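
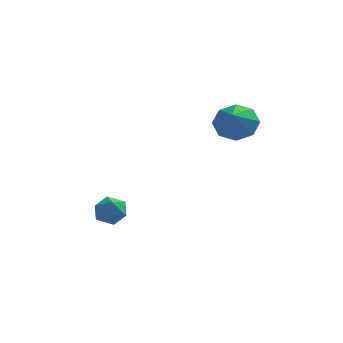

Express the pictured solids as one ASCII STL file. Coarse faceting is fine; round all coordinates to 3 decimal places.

solid 
facet normal -0.376 0.845 -0.380
outer loop
vertex -3.14 4.086 -2.329
vertex -3.579 4.138 -1.78
vertex -2.941 4.435 -1.75
endloop
endfacet
facet normal 0.309 0.764 -0.567
outer loop
vertex -3.14 4.086 -2.329
vertex -2.941 4.435 -1.75
vertex -2.486 4.008 -2.078
endloop
endfacet
facet normal 0.369 0.144 -0.918
outer loop
vertex -3.14 4.086 -2.329
vertex -2.486 4.008 -2.078
vertex -2.844 3.447 -2.31
endloop
endfacet
facet normal -0.277 -0.156 -0.948
outer loop
vertex -3.14 4.086 -2.329
vertex -2.844 3.447 -2.31
vertex -3.519 3.527 -2.126
endloop
endfacet
facet normal -0.738 0.276 -0.616
outer loop
vertex -3.14 4.086 -2.329
vertex -3.519 3.527 -2.126
vertex -3.579 4.138 -1.78
endloop
endfacet
facet normal 0.695 0.718 0.029
outer loop
vertex -2.486 4.008 -2.078
vertex -2.941 4.435 -1.75
vertex -2.521 4.013 -1.374
endloop
endfacet
facet normal -0.411 0.849 0.332
outer loop
vertex -2.941 4.435 -1.75
vertex -3.579 4.138 -1.78
vertex -3.196 4.093 -1.19
endloop
endfacet
facet normal -0.996 -0.070 -0.049
outer loop
vertex -3.579 4.138 -1.78
vertex -3.519 3.527 -2.126
vertex -3.554 3.532 -1.422
endloop
endfacet
facet normal -0.251 -0.771 -0.585
outer loop
vertex -3.519 3.527 -2.126
vertex -2.844 3.447 -2.31
vertex -3.099 3.105 -1.75
endloop
endfacet
facet normal 0.794 -0.285 -0.537
outer loop
vertex -2.844 3.447 -2.31
vertex -2.486 4.008 -2.078
vertex -2.461 3.402 -1.72
endloop
endfacet
facet normal 0.277 0.156 0.948
outer loop
vertex -2.9 3.454 -1.171
vertex -2.521 4.013 -1.374
vertex -3.196 4.093 -1.19
endloop
endfacet
facet normal -0.369 -0.144 0.918
outer loop
vertex -2.9 3.454 -1.171
vertex -3.196 4.093 -1.19
vertex -3.554 3.532 -1.422
endloop
endfacet
facet normal -0.309 -0.764 0.567
outer loop
vertex -2.9 3.454 -1.171
vertex -3.554 3.532 -1.422
vertex -3.099 3.105 -1.75
endloop
endfacet
facet normal 0.376 -0.845 0.380
outer loop
vertex -2.9 3.454 -1.171
vertex -3.099 3.105 -1.75
vertex -2.461 3.402 -1.72
endloop
endfacet
facet normal 0.738 -0.276 0.616
outer loop
vertex -2.9 3.454 -1.171
vertex -2.461 3.402 -1.72
vertex -2.521 4.013 -1.374
endloop
endfacet
facet normal 0.251 0.771 0.585
outer loop
vertex -3.196 4.093 -1.19
vertex -2.521 4.013 -1.374
vertex -2.941 4.435 -1.75
endloop
endfacet
facet normal -0.794 0.285 0.537
outer loop
vertex -3.554 3.532 -1.422
vertex -3.196 4.093 -1.19
vertex -3.579 4.138 -1.78
endloop
endfacet
facet normal -0.695 -0.718 -0.029
outer loop
vertex -3.099 3.105 -1.75
vertex -3.554 3.532 -1.422
vertex -3.519 3.527 -2.126
endloop
endfacet
facet normal 0.411 -0.849 -0.332
outer loop
vertex -2.461 3.402 -1.72
vertex -3.099 3.105 -1.75
vertex -2.844 3.447 -2.31
endloop
endfacet
facet normal 0.996 0.070 0.049
outer loop
vertex -2.521 4.013 -1.374
vertex -2.461 3.402 -1.72
vertex -2.486 4.008 -2.078
endloop
endfacet
facet normal 0.038 0.789 -0.613
outer loop
vertex 2.38 3.816 3.012
vertex 1.523 3.803 2.942
vertex 2.084 4.186 3.47
endloop
endfacet
facet normal 0.723 -0.228 0.652
outer loop
vertex 2.38 3.816 3.012
vertex 2.084 4.186 3.47
vertex 1.477 2.857 3.678
endloop
endfacet
facet normal 0.039 0.789 -0.614
outer loop
vertex 2.084 4.186 3.47
vertex 1.523 3.803 2.942
vertex 1.46 4.332 3.618
endloop
endfacet
facet normal 0.240 0.042 0.970
outer loop
vertex 2.084 4.186 3.47
vertex 1.46 4.332 3.618
vertex 1.477 2.857 3.678
endloop
endfacet
facet normal 0.039 0.789 -0.614
outer loop
vertex 1.46 4.332 3.618
vertex 1.523 3.803 2.942
vertex 0.872 4.168 3.37
endloop
endfacet
facet normal -0.396 0.033 0.918
outer loop
vertex 1.46 4.332 3.618
vertex 0.872 4.168 3.37
vertex 1.477 2.857 3.678
endloop
endfacet
facet normal 0.039 0.789 -0.613
outer loop
vertex 0.872 4.168 3.37
vertex 1.523 3.803 2.942
vertex 0.666 3.791 2.872
endloop
endfacet
facet normal -0.812 -0.251 0.526
outer loop
vertex 0.872 4.168 3.37
vertex 0.666 3.791 2.872
vertex 1.477 2.857 3.678
endloop
endfacet
facet normal 0.039 0.789 -0.613
outer loop
vertex 0.666 3.791 2.872
vertex 1.523 3.803 2.942
vertex 0.962 3.421 2.414
endloop
endfacet
facet normal -0.765 -0.643 0.025
outer loop
vertex 0.666 3.791 2.872
vertex 0.962 3.421 2.414
vertex 1.477 2.857 3.678
endloop
endfacet
facet normal 0.039 0.789 -0.613
outer loop
vertex 0.962 3.421 2.414
vertex 1.523 3.803 2.942
vertex 1.587 3.275 2.266
endloop
endfacet
facet normal -0.283 -0.914 -0.292
outer loop
vertex 0.962 3.421 2.414
vertex 1.587 3.275 2.266
vertex 1.477 2.857 3.678
endloop
endfacet
facet normal 0.038 0.789 -0.613
outer loop
vertex 1.587 3.275 2.266
vertex 1.523 3.803 2.942
vertex 2.174 3.439 2.514
endloop
endfacet
facet normal 0.354 -0.904 -0.240
outer loop
vertex 1.587 3.275 2.266
vertex 2.174 3.439 2.514
vertex 1.477 2.857 3.678
endloop
endfacet
facet normal 0.038 0.789 -0.613
outer loop
vertex 2.174 3.439 2.514
vertex 1.523 3.803 2.942
vertex 2.38 3.816 3.012
endloop
endfacet
facet normal 0.770 -0.620 0.151
outer loop
vertex 2.174 3.439 2.514
vertex 2.38 3.816 3.012
vertex 1.477 2.857 3.678
endloop
endfacet

endsolid


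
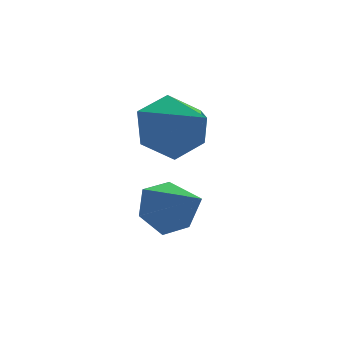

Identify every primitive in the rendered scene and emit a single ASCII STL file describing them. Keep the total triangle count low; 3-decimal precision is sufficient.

solid 
facet normal -0.272 0.781 -0.562
outer loop
vertex -1.004 -1.955 -3.337
vertex -1.796 -2.2 -3.294
vertex -1.491 -1.682 -2.722
endloop
endfacet
facet normal 0.806 0.144 0.574
outer loop
vertex -1.004 -1.955 -3.337
vertex -1.491 -1.682 -2.722
vertex -1.384 -3.38 -2.446
endloop
endfacet
facet normal -0.272 0.781 -0.562
outer loop
vertex -1.491 -1.682 -2.722
vertex -1.796 -2.2 -3.294
vertex -2.283 -1.928 -2.68
endloop
endfacet
facet normal 0.002 0.161 0.987
outer loop
vertex -1.491 -1.682 -2.722
vertex -2.283 -1.928 -2.68
vertex -1.384 -3.38 -2.446
endloop
endfacet
facet normal -0.273 0.781 -0.562
outer loop
vertex -2.283 -1.928 -2.68
vertex -1.796 -2.2 -3.294
vertex -2.587 -2.446 -3.252
endloop
endfacet
facet normal -0.686 -0.319 0.654
outer loop
vertex -2.283 -1.928 -2.68
vertex -2.587 -2.446 -3.252
vertex -1.384 -3.38 -2.446
endloop
endfacet
facet normal -0.273 0.781 -0.562
outer loop
vertex -2.587 -2.446 -3.252
vertex -1.796 -2.2 -3.294
vertex -2.101 -2.719 -3.867
endloop
endfacet
facet normal -0.572 -0.815 -0.090
outer loop
vertex -2.587 -2.446 -3.252
vertex -2.101 -2.719 -3.867
vertex -1.384 -3.38 -2.446
endloop
endfacet
facet normal -0.272 0.781 -0.562
outer loop
vertex -2.101 -2.719 -3.867
vertex -1.796 -2.2 -3.294
vertex -1.309 -2.473 -3.909
endloop
endfacet
facet normal 0.232 -0.832 -0.504
outer loop
vertex -2.101 -2.719 -3.867
vertex -1.309 -2.473 -3.909
vertex -1.384 -3.38 -2.446
endloop
endfacet
facet normal -0.272 0.781 -0.562
outer loop
vertex -1.309 -2.473 -3.909
vertex -1.796 -2.2 -3.294
vertex -1.004 -1.955 -3.337
endloop
endfacet
facet normal 0.920 -0.352 -0.171
outer loop
vertex -1.309 -2.473 -3.909
vertex -1.004 -1.955 -3.337
vertex -1.384 -3.38 -2.446
endloop
endfacet
facet normal -0.139 0.838 -0.528
outer loop
vertex -0.634 -1.83 -1.474
vertex -1.407 -1.597 -0.9
vertex -0.498 -1.291 -0.654
endloop
endfacet
facet normal 0.947 -0.318 0.052
outer loop
vertex -0.634 -1.83 -1.474
vertex -0.498 -1.291 -0.654
vertex -1.153 -3.123 0.06
endloop
endfacet
facet normal -0.140 0.838 -0.527
outer loop
vertex -0.498 -1.291 -0.654
vertex -1.407 -1.597 -0.9
vertex -1.271 -1.059 -0.08
endloop
endfacet
facet normal 0.611 0.088 0.787
outer loop
vertex -0.498 -1.291 -0.654
vertex -1.271 -1.059 -0.08
vertex -1.153 -3.123 0.06
endloop
endfacet
facet normal -0.140 0.838 -0.527
outer loop
vertex -1.271 -1.059 -0.08
vertex -1.407 -1.597 -0.9
vertex -2.18 -1.365 -0.326
endloop
endfacet
facet normal -0.276 0.049 0.960
outer loop
vertex -1.271 -1.059 -0.08
vertex -2.18 -1.365 -0.326
vertex -1.153 -3.123 0.06
endloop
endfacet
facet normal -0.140 0.838 -0.528
outer loop
vertex -2.18 -1.365 -0.326
vertex -1.407 -1.597 -0.9
vertex -2.316 -1.904 -1.146
endloop
endfacet
facet normal -0.828 -0.396 0.398
outer loop
vertex -2.18 -1.365 -0.326
vertex -2.316 -1.904 -1.146
vertex -1.153 -3.123 0.06
endloop
endfacet
facet normal -0.140 0.838 -0.528
outer loop
vertex -2.316 -1.904 -1.146
vertex -1.407 -1.597 -0.9
vertex -1.543 -2.136 -1.72
endloop
endfacet
facet normal -0.492 -0.803 -0.337
outer loop
vertex -2.316 -1.904 -1.146
vertex -1.543 -2.136 -1.72
vertex -1.153 -3.123 0.06
endloop
endfacet
facet normal -0.139 0.838 -0.528
outer loop
vertex -1.543 -2.136 -1.72
vertex -1.407 -1.597 -0.9
vertex -0.634 -1.83 -1.474
endloop
endfacet
facet normal 0.395 -0.764 -0.510
outer loop
vertex -1.543 -2.136 -1.72
vertex -0.634 -1.83 -1.474
vertex -1.153 -3.123 0.06
endloop
endfacet

endsolid


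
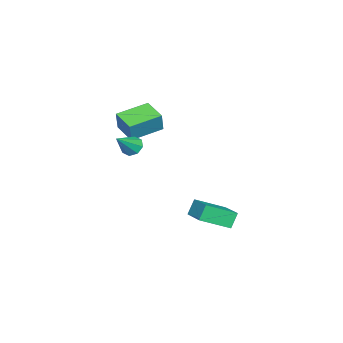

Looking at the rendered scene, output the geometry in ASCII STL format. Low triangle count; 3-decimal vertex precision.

solid 
facet normal -0.538 -0.804 0.255
outer loop
vertex -3.128 -4.244 2.06
vertex -4.79 -2.989 2.509
vertex -3.567 -4.361 0.767
endloop
endfacet
facet normal 0.780 -0.589 -0.211
outer loop
vertex -2.69 -3.051 0.351
vertex -3.128 -4.244 2.06
vertex -3.567 -4.361 0.767
endloop
endfacet
facet normal -0.538 -0.803 0.255
outer loop
vertex -3.567 -4.361 0.767
vertex -4.79 -2.989 2.509
vertex -5.228 -3.106 1.216
endloop
endfacet
facet normal -0.320 -0.086 -0.944
outer loop
vertex -5.228 -3.106 1.216
vertex -2.69 -3.051 0.351
vertex -3.567 -4.361 0.767
endloop
endfacet
facet normal 0.320 0.086 0.944
outer loop
vertex -3.128 -4.244 2.06
vertex -3.913 -1.679 2.093
vertex -4.79 -2.989 2.509
endloop
endfacet
facet normal 0.780 -0.589 -0.211
outer loop
vertex -2.252 -2.934 1.644
vertex -3.128 -4.244 2.06
vertex -2.69 -3.051 0.351
endloop
endfacet
facet normal 0.320 0.086 0.944
outer loop
vertex -2.252 -2.934 1.644
vertex -3.913 -1.679 2.093
vertex -3.128 -4.244 2.06
endloop
endfacet
facet normal -0.780 0.589 0.211
outer loop
vertex -4.79 -2.989 2.509
vertex -3.913 -1.679 2.093
vertex -5.228 -3.106 1.216
endloop
endfacet
facet normal -0.320 -0.086 -0.944
outer loop
vertex -4.352 -1.796 0.8
vertex -2.69 -3.051 0.351
vertex -5.228 -3.106 1.216
endloop
endfacet
facet normal -0.780 0.589 0.212
outer loop
vertex -5.228 -3.106 1.216
vertex -3.913 -1.679 2.093
vertex -4.352 -1.796 0.8
endloop
endfacet
facet normal 0.538 0.804 -0.255
outer loop
vertex -4.352 -1.796 0.8
vertex -2.252 -2.934 1.644
vertex -2.69 -3.051 0.351
endloop
endfacet
facet normal 0.538 0.803 -0.255
outer loop
vertex -3.913 -1.679 2.093
vertex -2.252 -2.934 1.644
vertex -4.352 -1.796 0.8
endloop
endfacet
facet normal -0.478 0.150 0.866
outer loop
vertex 0.391 2.347 -1.818
vertex 1.771 3.662 -1.283
vertex -0.657 3.783 -2.645
endloop
endfacet
facet normal -0.697 -0.664 -0.270
outer loop
vertex -0.131 3.618 -3.597
vertex 0.391 2.347 -1.818
vertex -0.657 3.783 -2.645
endloop
endfacet
facet normal -0.478 0.150 0.865
outer loop
vertex -0.657 3.783 -2.645
vertex 1.771 3.662 -1.283
vertex 0.724 5.098 -2.11
endloop
endfacet
facet normal -0.534 0.733 -0.422
outer loop
vertex 0.724 5.098 -2.11
vertex -0.131 3.618 -3.597
vertex -0.657 3.783 -2.645
endloop
endfacet
facet normal 0.534 -0.732 0.422
outer loop
vertex 0.391 2.347 -1.818
vertex 2.297 3.497 -2.235
vertex 1.771 3.662 -1.283
endloop
endfacet
facet normal -0.698 -0.664 -0.270
outer loop
vertex 0.916 2.182 -2.77
vertex 0.391 2.347 -1.818
vertex -0.131 3.618 -3.597
endloop
endfacet
facet normal 0.534 -0.733 0.422
outer loop
vertex 0.916 2.182 -2.77
vertex 2.297 3.497 -2.235
vertex 0.391 2.347 -1.818
endloop
endfacet
facet normal 0.697 0.664 0.270
outer loop
vertex 1.771 3.662 -1.283
vertex 2.297 3.497 -2.235
vertex 0.724 5.098 -2.11
endloop
endfacet
facet normal -0.534 0.732 -0.422
outer loop
vertex 1.249 4.933 -3.062
vertex -0.131 3.618 -3.597
vertex 0.724 5.098 -2.11
endloop
endfacet
facet normal 0.697 0.664 0.269
outer loop
vertex 0.724 5.098 -2.11
vertex 2.297 3.497 -2.235
vertex 1.249 4.933 -3.062
endloop
endfacet
facet normal 0.478 -0.150 -0.865
outer loop
vertex 1.249 4.933 -3.062
vertex 0.916 2.182 -2.77
vertex -0.131 3.618 -3.597
endloop
endfacet
facet normal 0.478 -0.150 -0.866
outer loop
vertex 2.297 3.497 -2.235
vertex 0.916 2.182 -2.77
vertex 1.249 4.933 -3.062
endloop
endfacet
facet normal -0.745 0.201 -0.636
outer loop
vertex -0.308 -1.463 0.675
vertex -0.701 -2.007 0.963
vertex -0.627 -1.294 1.102
endloop
endfacet
facet normal 0.594 0.794 0.129
outer loop
vertex -0.308 -1.463 0.675
vertex -0.627 -1.294 1.102
vertex 0.581 -2.353 2.057
endloop
endfacet
facet normal -0.745 0.201 -0.636
outer loop
vertex -0.627 -1.294 1.102
vertex -0.701 -2.007 0.963
vertex -0.989 -1.543 1.447
endloop
endfacet
facet normal 0.124 0.739 0.663
outer loop
vertex -0.627 -1.294 1.102
vertex -0.989 -1.543 1.447
vertex 0.581 -2.353 2.057
endloop
endfacet
facet normal -0.745 0.201 -0.636
outer loop
vertex -0.989 -1.543 1.447
vertex -0.701 -2.007 0.963
vertex -1.182 -2.064 1.508
endloop
endfacet
facet normal -0.260 0.207 0.943
outer loop
vertex -0.989 -1.543 1.447
vertex -1.182 -2.064 1.508
vertex 0.581 -2.353 2.057
endloop
endfacet
facet normal -0.745 0.201 -0.636
outer loop
vertex -1.182 -2.064 1.508
vertex -0.701 -2.007 0.963
vertex -1.093 -2.552 1.25
endloop
endfacet
facet normal -0.331 -0.488 0.808
outer loop
vertex -1.182 -2.064 1.508
vertex -1.093 -2.552 1.25
vertex 0.581 -2.353 2.057
endloop
endfacet
facet normal -0.745 0.200 -0.637
outer loop
vertex -1.093 -2.552 1.25
vertex -0.701 -2.007 0.963
vertex -0.774 -2.72 0.824
endloop
endfacet
facet normal -0.049 -0.941 0.334
outer loop
vertex -1.093 -2.552 1.25
vertex -0.774 -2.72 0.824
vertex 0.581 -2.353 2.057
endloop
endfacet
facet normal -0.745 0.200 -0.637
outer loop
vertex -0.774 -2.72 0.824
vertex -0.701 -2.007 0.963
vertex -0.412 -2.471 0.479
endloop
endfacet
facet normal 0.420 -0.886 -0.198
outer loop
vertex -0.774 -2.72 0.824
vertex -0.412 -2.471 0.479
vertex 0.581 -2.353 2.057
endloop
endfacet
facet normal -0.745 0.200 -0.637
outer loop
vertex -0.412 -2.471 0.479
vertex -0.701 -2.007 0.963
vertex -0.219 -1.951 0.417
endloop
endfacet
facet normal 0.803 -0.355 -0.479
outer loop
vertex -0.412 -2.471 0.479
vertex -0.219 -1.951 0.417
vertex 0.581 -2.353 2.057
endloop
endfacet
facet normal -0.745 0.201 -0.637
outer loop
vertex -0.219 -1.951 0.417
vertex -0.701 -2.007 0.963
vertex -0.308 -1.463 0.675
endloop
endfacet
facet normal 0.875 0.341 -0.343
outer loop
vertex -0.219 -1.951 0.417
vertex -0.308 -1.463 0.675
vertex 0.581 -2.353 2.057
endloop
endfacet

endsolid


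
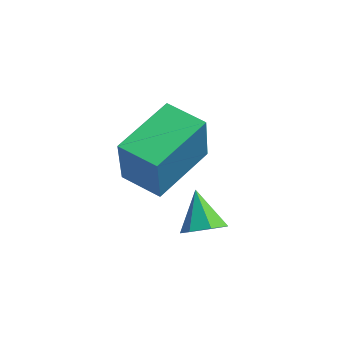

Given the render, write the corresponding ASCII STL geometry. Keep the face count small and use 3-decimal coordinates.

solid 
facet normal -0.785 -0.511 0.350
outer loop
vertex 0.531 -1.357 1.774
vertex -0.07 0.234 2.749
vertex -0.54 -0.792 0.194
endloop
endfacet
facet normal 0.306 -0.811 -0.498
outer loop
vertex 0.41 -0.174 -0.229
vertex 0.531 -1.357 1.774
vertex -0.54 -0.792 0.194
endloop
endfacet
facet normal -0.785 -0.511 0.350
outer loop
vertex -0.54 -0.792 0.194
vertex -0.07 0.234 2.749
vertex -1.141 0.798 1.169
endloop
endfacet
facet normal -0.538 0.283 -0.794
outer loop
vertex -1.141 0.798 1.169
vertex 0.41 -0.174 -0.229
vertex -0.54 -0.792 0.194
endloop
endfacet
facet normal 0.538 -0.283 0.794
outer loop
vertex 0.531 -1.357 1.774
vertex 0.88 0.852 2.326
vertex -0.07 0.234 2.749
endloop
endfacet
facet normal 0.307 -0.811 -0.498
outer loop
vertex 1.481 -0.738 1.351
vertex 0.531 -1.357 1.774
vertex 0.41 -0.174 -0.229
endloop
endfacet
facet normal 0.538 -0.283 0.794
outer loop
vertex 1.481 -0.738 1.351
vertex 0.88 0.852 2.326
vertex 0.531 -1.357 1.774
endloop
endfacet
facet normal -0.306 0.812 0.497
outer loop
vertex -0.07 0.234 2.749
vertex 0.88 0.852 2.326
vertex -1.141 0.798 1.169
endloop
endfacet
facet normal -0.538 0.283 -0.794
outer loop
vertex -0.191 1.417 0.746
vertex 0.41 -0.174 -0.229
vertex -1.141 0.798 1.169
endloop
endfacet
facet normal -0.307 0.811 0.498
outer loop
vertex -1.141 0.798 1.169
vertex 0.88 0.852 2.326
vertex -0.191 1.417 0.746
endloop
endfacet
facet normal 0.785 0.511 -0.350
outer loop
vertex -0.191 1.417 0.746
vertex 1.481 -0.738 1.351
vertex 0.41 -0.174 -0.229
endloop
endfacet
facet normal 0.785 0.511 -0.349
outer loop
vertex 0.88 0.852 2.326
vertex 1.481 -0.738 1.351
vertex -0.191 1.417 0.746
endloop
endfacet
facet normal 0.478 -0.021 -0.878
outer loop
vertex 2.83 0.494 -0.334
vertex 2.426 0.088 -0.544
vertex 2.403 0.697 -0.571
endloop
endfacet
facet normal 0.122 0.852 0.509
outer loop
vertex 2.83 0.494 -0.334
vertex 2.403 0.697 -0.571
vertex 1.834 0.112 0.544
endloop
endfacet
facet normal 0.478 -0.021 -0.878
outer loop
vertex 2.403 0.697 -0.571
vertex 2.426 0.088 -0.544
vertex 1.993 0.442 -0.788
endloop
endfacet
facet normal -0.573 0.809 0.132
outer loop
vertex 2.403 0.697 -0.571
vertex 1.993 0.442 -0.788
vertex 1.834 0.112 0.544
endloop
endfacet
facet normal 0.479 -0.019 -0.878
outer loop
vertex 1.993 0.442 -0.788
vertex 2.426 0.088 -0.544
vertex 1.91 -0.08 -0.822
endloop
endfacet
facet normal -0.984 0.161 -0.077
outer loop
vertex 1.993 0.442 -0.788
vertex 1.91 -0.08 -0.822
vertex 1.834 0.112 0.544
endloop
endfacet
facet normal 0.479 -0.019 -0.878
outer loop
vertex 1.91 -0.08 -0.822
vertex 2.426 0.088 -0.544
vertex 2.215 -0.475 -0.647
endloop
endfacet
facet normal -0.799 -0.600 0.040
outer loop
vertex 1.91 -0.08 -0.822
vertex 2.215 -0.475 -0.647
vertex 1.834 0.112 0.544
endloop
endfacet
facet normal 0.477 -0.018 -0.879
outer loop
vertex 2.215 -0.475 -0.647
vertex 2.426 0.088 -0.544
vertex 2.68 -0.446 -0.395
endloop
endfacet
facet normal -0.158 -0.905 0.395
outer loop
vertex 2.215 -0.475 -0.647
vertex 2.68 -0.446 -0.395
vertex 1.834 0.112 0.544
endloop
endfacet
facet normal 0.478 -0.018 -0.878
outer loop
vertex 2.68 -0.446 -0.395
vertex 2.426 0.088 -0.544
vertex 2.953 -0.015 -0.255
endloop
endfacet
facet normal 0.455 -0.523 0.721
outer loop
vertex 2.68 -0.446 -0.395
vertex 2.953 -0.015 -0.255
vertex 1.834 0.112 0.544
endloop
endfacet
facet normal 0.478 -0.021 -0.878
outer loop
vertex 2.953 -0.015 -0.255
vertex 2.426 0.088 -0.544
vertex 2.83 0.494 -0.334
endloop
endfacet
facet normal 0.580 0.260 0.772
outer loop
vertex 2.953 -0.015 -0.255
vertex 2.83 0.494 -0.334
vertex 1.834 0.112 0.544
endloop
endfacet

endsolid


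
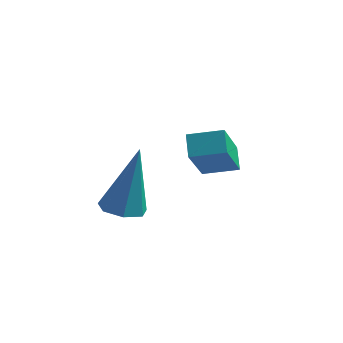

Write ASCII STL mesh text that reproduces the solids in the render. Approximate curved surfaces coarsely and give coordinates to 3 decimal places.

solid 
facet normal -0.882 -0.423 -0.206
outer loop
vertex -1.315 0.69 -1.996
vertex -1.664 1.136 -1.417
vertex -1.636 1.913 -3.132
endloop
endfacet
facet normal 0.430 -0.551 -0.715
outer loop
vertex -0.736 2.344 -2.923
vertex -1.315 0.69 -1.996
vertex -1.636 1.913 -3.132
endloop
endfacet
facet normal -0.882 -0.423 -0.206
outer loop
vertex -1.636 1.913 -3.132
vertex -1.664 1.136 -1.417
vertex -1.985 2.359 -2.553
endloop
endfacet
facet normal -0.189 0.719 -0.668
outer loop
vertex -1.985 2.359 -2.553
vertex -0.736 2.344 -2.923
vertex -1.636 1.913 -3.132
endloop
endfacet
facet normal 0.189 -0.719 0.668
outer loop
vertex -1.315 0.69 -1.996
vertex -0.764 1.567 -1.208
vertex -1.664 1.136 -1.417
endloop
endfacet
facet normal 0.430 -0.551 -0.715
outer loop
vertex -0.415 1.121 -1.787
vertex -1.315 0.69 -1.996
vertex -0.736 2.344 -2.923
endloop
endfacet
facet normal 0.189 -0.719 0.668
outer loop
vertex -0.415 1.121 -1.787
vertex -0.764 1.567 -1.208
vertex -1.315 0.69 -1.996
endloop
endfacet
facet normal -0.430 0.551 0.715
outer loop
vertex -1.664 1.136 -1.417
vertex -0.764 1.567 -1.208
vertex -1.985 2.359 -2.553
endloop
endfacet
facet normal -0.189 0.719 -0.668
outer loop
vertex -1.085 2.79 -2.344
vertex -0.736 2.344 -2.923
vertex -1.985 2.359 -2.553
endloop
endfacet
facet normal -0.430 0.551 0.715
outer loop
vertex -1.985 2.359 -2.553
vertex -0.764 1.567 -1.208
vertex -1.085 2.79 -2.344
endloop
endfacet
facet normal 0.882 0.423 0.206
outer loop
vertex -1.085 2.79 -2.344
vertex -0.415 1.121 -1.787
vertex -0.736 2.344 -2.923
endloop
endfacet
facet normal 0.882 0.423 0.206
outer loop
vertex -0.764 1.567 -1.208
vertex -0.415 1.121 -1.787
vertex -1.085 2.79 -2.344
endloop
endfacet
facet normal -0.175 -0.116 -0.978
outer loop
vertex -1.649 -0.969 -3.57
vertex -2.288 -0.926 -3.461
vertex -1.867 -0.449 -3.593
endloop
endfacet
facet normal 0.920 0.388 0.058
outer loop
vertex -1.649 -0.969 -3.57
vertex -1.867 -0.449 -3.593
vertex -1.912 -0.674 -1.359
endloop
endfacet
facet normal -0.174 -0.117 -0.978
outer loop
vertex -1.867 -0.449 -3.593
vertex -2.288 -0.926 -3.461
vertex -2.402 -0.288 -3.517
endloop
endfacet
facet normal 0.300 0.949 0.102
outer loop
vertex -1.867 -0.449 -3.593
vertex -2.402 -0.288 -3.517
vertex -1.912 -0.674 -1.359
endloop
endfacet
facet normal -0.175 -0.117 -0.978
outer loop
vertex -2.402 -0.288 -3.517
vertex -2.288 -0.926 -3.461
vertex -2.852 -0.608 -3.398
endloop
endfacet
facet normal -0.512 0.818 0.263
outer loop
vertex -2.402 -0.288 -3.517
vertex -2.852 -0.608 -3.398
vertex -1.912 -0.674 -1.359
endloop
endfacet
facet normal -0.175 -0.116 -0.978
outer loop
vertex -2.852 -0.608 -3.398
vertex -2.288 -0.926 -3.461
vertex -2.877 -1.167 -3.327
endloop
endfacet
facet normal -0.903 0.094 0.419
outer loop
vertex -2.852 -0.608 -3.398
vertex -2.877 -1.167 -3.327
vertex -1.912 -0.674 -1.359
endloop
endfacet
facet normal -0.174 -0.118 -0.978
outer loop
vertex -2.877 -1.167 -3.327
vertex -2.288 -0.926 -3.461
vertex -2.459 -1.544 -3.356
endloop
endfacet
facet normal -0.579 -0.677 0.454
outer loop
vertex -2.877 -1.167 -3.327
vertex -2.459 -1.544 -3.356
vertex -1.912 -0.674 -1.359
endloop
endfacet
facet normal -0.176 -0.117 -0.977
outer loop
vertex -2.459 -1.544 -3.356
vertex -2.288 -0.926 -3.461
vertex -1.912 -1.456 -3.465
endloop
endfacet
facet normal 0.215 -0.916 0.340
outer loop
vertex -2.459 -1.544 -3.356
vertex -1.912 -1.456 -3.465
vertex -1.912 -0.674 -1.359
endloop
endfacet
facet normal -0.175 -0.117 -0.978
outer loop
vertex -1.912 -1.456 -3.465
vertex -2.288 -0.926 -3.461
vertex -1.649 -0.969 -3.57
endloop
endfacet
facet normal 0.882 -0.441 0.164
outer loop
vertex -1.912 -1.456 -3.465
vertex -1.649 -0.969 -3.57
vertex -1.912 -0.674 -1.359
endloop
endfacet

endsolid


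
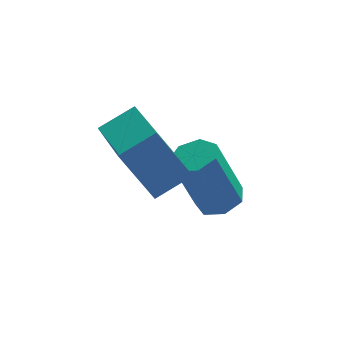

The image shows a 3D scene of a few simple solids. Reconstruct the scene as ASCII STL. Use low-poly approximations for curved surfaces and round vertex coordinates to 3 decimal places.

solid 
facet normal 0.347 -0.049 -0.937
outer loop
vertex 0.304 3.568 -3.927
vertex -0.139 3.929 -4.11
vertex 0.408 4.079 -3.915
endloop
endfacet
facet normal 0.916 -0.195 0.350
outer loop
vertex 0.304 3.568 -3.927
vertex 0.408 4.079 -3.915
vertex -0.297 3.651 -2.307
endloop
endfacet
facet normal 0.916 -0.193 0.350
outer loop
vertex -0.297 3.651 -2.307
vertex 0.408 4.079 -3.915
vertex -0.194 4.161 -2.295
endloop
endfacet
facet normal -0.347 0.048 0.937
outer loop
vertex -0.297 3.651 -2.307
vertex -0.194 4.161 -2.295
vertex -0.741 4.011 -2.49
endloop
endfacet
facet normal 0.347 -0.046 -0.937
outer loop
vertex 0.408 4.079 -3.915
vertex -0.139 3.929 -4.11
vertex 0.099 4.476 -4.049
endloop
endfacet
facet normal 0.726 0.645 0.237
outer loop
vertex 0.408 4.079 -3.915
vertex 0.099 4.476 -4.049
vertex -0.194 4.161 -2.295
endloop
endfacet
facet normal 0.727 0.644 0.237
outer loop
vertex -0.194 4.161 -2.295
vertex 0.099 4.476 -4.049
vertex -0.502 4.558 -2.429
endloop
endfacet
facet normal -0.347 0.047 0.937
outer loop
vertex -0.194 4.161 -2.295
vertex -0.502 4.558 -2.429
vertex -0.741 4.011 -2.49
endloop
endfacet
facet normal 0.349 -0.047 -0.936
outer loop
vertex 0.099 4.476 -4.049
vertex -0.139 3.929 -4.11
vertex -0.389 4.461 -4.23
endloop
endfacet
facet normal -0.011 0.998 -0.054
outer loop
vertex 0.099 4.476 -4.049
vertex -0.389 4.461 -4.23
vertex -0.502 4.558 -2.429
endloop
endfacet
facet normal -0.009 0.998 -0.054
outer loop
vertex -0.502 4.558 -2.429
vertex -0.389 4.461 -4.23
vertex -0.99 4.544 -2.61
endloop
endfacet
facet normal -0.349 0.048 0.936
outer loop
vertex -0.502 4.558 -2.429
vertex -0.99 4.544 -2.61
vertex -0.741 4.011 -2.49
endloop
endfacet
facet normal 0.347 -0.048 -0.936
outer loop
vertex -0.389 4.461 -4.23
vertex -0.139 3.929 -4.11
vertex -0.689 4.045 -4.32
endloop
endfacet
facet normal -0.740 0.600 -0.305
outer loop
vertex -0.389 4.461 -4.23
vertex -0.689 4.045 -4.32
vertex -0.99 4.544 -2.61
endloop
endfacet
facet normal -0.740 0.600 -0.305
outer loop
vertex -0.99 4.544 -2.61
vertex -0.689 4.045 -4.32
vertex -1.29 4.128 -2.7
endloop
endfacet
facet normal -0.348 0.048 0.936
outer loop
vertex -0.99 4.544 -2.61
vertex -1.29 4.128 -2.7
vertex -0.741 4.011 -2.49
endloop
endfacet
facet normal 0.347 -0.048 -0.936
outer loop
vertex -0.689 4.045 -4.32
vertex -0.139 3.929 -4.11
vertex -0.575 3.542 -4.252
endloop
endfacet
facet normal -0.912 -0.251 -0.325
outer loop
vertex -0.689 4.045 -4.32
vertex -0.575 3.542 -4.252
vertex -1.29 4.128 -2.7
endloop
endfacet
facet normal -0.912 -0.249 -0.326
outer loop
vertex -1.29 4.128 -2.7
vertex -0.575 3.542 -4.252
vertex -1.177 3.625 -2.632
endloop
endfacet
facet normal -0.348 0.048 0.936
outer loop
vertex -1.29 4.128 -2.7
vertex -1.177 3.625 -2.632
vertex -0.741 4.011 -2.49
endloop
endfacet
facet normal 0.348 -0.048 -0.936
outer loop
vertex -0.575 3.542 -4.252
vertex -0.139 3.929 -4.11
vertex -0.133 3.33 -4.077
endloop
endfacet
facet normal -0.397 -0.912 -0.101
outer loop
vertex -0.575 3.542 -4.252
vertex -0.133 3.33 -4.077
vertex -1.177 3.625 -2.632
endloop
endfacet
facet normal -0.399 -0.911 -0.102
outer loop
vertex -1.177 3.625 -2.632
vertex -0.133 3.33 -4.077
vertex -0.735 3.412 -2.457
endloop
endfacet
facet normal -0.348 0.048 0.936
outer loop
vertex -1.177 3.625 -2.632
vertex -0.735 3.412 -2.457
vertex -0.741 4.011 -2.49
endloop
endfacet
facet normal 0.348 -0.048 -0.936
outer loop
vertex -0.133 3.33 -4.077
vertex -0.139 3.929 -4.11
vertex 0.304 3.568 -3.927
endloop
endfacet
facet normal 0.415 -0.888 0.199
outer loop
vertex -0.133 3.33 -4.077
vertex 0.304 3.568 -3.927
vertex -0.735 3.412 -2.457
endloop
endfacet
facet normal 0.416 -0.887 0.200
outer loop
vertex -0.735 3.412 -2.457
vertex 0.304 3.568 -3.927
vertex -0.297 3.651 -2.307
endloop
endfacet
facet normal -0.347 0.048 0.937
outer loop
vertex -0.735 3.412 -2.457
vertex -0.297 3.651 -2.307
vertex -0.741 4.011 -2.49
endloop
endfacet
facet normal -0.488 0.266 0.831
outer loop
vertex -1.713 3.023 -0.616
vertex -1.927 4.896 -1.341
vertex -2.579 2.76 -1.04
endloop
endfacet
facet normal 0.106 -0.927 0.359
outer loop
vertex -1.853 2.364 -2.279
vertex -1.713 3.023 -0.616
vertex -2.579 2.76 -1.04
endloop
endfacet
facet normal -0.487 0.266 0.832
outer loop
vertex -2.579 2.76 -1.04
vertex -1.927 4.896 -1.341
vertex -2.794 4.633 -1.765
endloop
endfacet
facet normal -0.867 -0.263 -0.424
outer loop
vertex -2.794 4.633 -1.765
vertex -1.853 2.364 -2.279
vertex -2.579 2.76 -1.04
endloop
endfacet
facet normal 0.867 0.263 0.424
outer loop
vertex -1.713 3.023 -0.616
vertex -1.201 4.5 -2.58
vertex -1.927 4.896 -1.341
endloop
endfacet
facet normal 0.106 -0.927 0.359
outer loop
vertex -0.986 2.627 -1.855
vertex -1.713 3.023 -0.616
vertex -1.853 2.364 -2.279
endloop
endfacet
facet normal 0.866 0.264 0.424
outer loop
vertex -0.986 2.627 -1.855
vertex -1.201 4.5 -2.58
vertex -1.713 3.023 -0.616
endloop
endfacet
facet normal -0.106 0.927 -0.359
outer loop
vertex -1.927 4.896 -1.341
vertex -1.201 4.5 -2.58
vertex -2.794 4.633 -1.765
endloop
endfacet
facet normal -0.866 -0.263 -0.424
outer loop
vertex -2.067 4.237 -3.004
vertex -1.853 2.364 -2.279
vertex -2.794 4.633 -1.765
endloop
endfacet
facet normal -0.106 0.927 -0.359
outer loop
vertex -2.794 4.633 -1.765
vertex -1.201 4.5 -2.58
vertex -2.067 4.237 -3.004
endloop
endfacet
facet normal 0.487 -0.266 -0.832
outer loop
vertex -2.067 4.237 -3.004
vertex -0.986 2.627 -1.855
vertex -1.853 2.364 -2.279
endloop
endfacet
facet normal 0.488 -0.266 -0.831
outer loop
vertex -1.201 4.5 -2.58
vertex -0.986 2.627 -1.855
vertex -2.067 4.237 -3.004
endloop
endfacet

endsolid


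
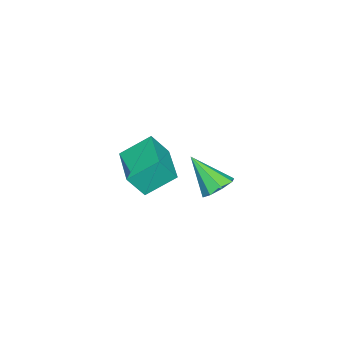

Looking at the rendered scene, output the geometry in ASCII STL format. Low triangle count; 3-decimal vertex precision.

solid 
facet normal 0.023 0.664 -0.747
outer loop
vertex 0.877 2.658 1.59
vertex 0.369 2.992 1.871
vertex 1.037 3.019 1.916
endloop
endfacet
facet normal 0.880 -0.468 0.086
outer loop
vertex 0.877 2.658 1.59
vertex 1.037 3.019 1.916
vertex 0.331 1.908 3.089
endloop
endfacet
facet normal 0.023 0.666 -0.746
outer loop
vertex 1.037 3.019 1.916
vertex 0.369 2.992 1.871
vertex 0.806 3.364 2.217
endloop
endfacet
facet normal 0.826 0.065 0.559
outer loop
vertex 1.037 3.019 1.916
vertex 0.806 3.364 2.217
vertex 0.331 1.908 3.089
endloop
endfacet
facet normal 0.025 0.665 -0.746
outer loop
vertex 0.806 3.364 2.217
vertex 0.369 2.992 1.871
vertex 0.319 3.492 2.315
endloop
endfacet
facet normal 0.284 0.423 0.861
outer loop
vertex 0.806 3.364 2.217
vertex 0.319 3.492 2.315
vertex 0.331 1.908 3.089
endloop
endfacet
facet normal 0.023 0.665 -0.746
outer loop
vertex 0.319 3.492 2.315
vertex 0.369 2.992 1.871
vertex -0.139 3.326 2.153
endloop
endfacet
facet normal -0.430 0.394 0.812
outer loop
vertex 0.319 3.492 2.315
vertex -0.139 3.326 2.153
vertex 0.331 1.908 3.089
endloop
endfacet
facet normal 0.022 0.665 -0.747
outer loop
vertex -0.139 3.326 2.153
vertex 0.369 2.992 1.871
vertex -0.299 2.964 1.826
endloop
endfacet
facet normal -0.896 -0.004 0.443
outer loop
vertex -0.139 3.326 2.153
vertex -0.299 2.964 1.826
vertex 0.331 1.908 3.089
endloop
endfacet
facet normal 0.022 0.665 -0.747
outer loop
vertex -0.299 2.964 1.826
vertex 0.369 2.992 1.871
vertex -0.068 2.619 1.526
endloop
endfacet
facet normal -0.842 -0.538 -0.030
outer loop
vertex -0.299 2.964 1.826
vertex -0.068 2.619 1.526
vertex 0.331 1.908 3.089
endloop
endfacet
facet normal 0.023 0.664 -0.747
outer loop
vertex -0.068 2.619 1.526
vertex 0.369 2.992 1.871
vertex 0.419 2.492 1.428
endloop
endfacet
facet normal -0.300 -0.895 -0.331
outer loop
vertex -0.068 2.619 1.526
vertex 0.419 2.492 1.428
vertex 0.331 1.908 3.089
endloop
endfacet
facet normal 0.023 0.664 -0.747
outer loop
vertex 0.419 2.492 1.428
vertex 0.369 2.992 1.871
vertex 0.877 2.658 1.59
endloop
endfacet
facet normal 0.414 -0.866 -0.282
outer loop
vertex 0.419 2.492 1.428
vertex 0.877 2.658 1.59
vertex 0.331 1.908 3.089
endloop
endfacet
facet normal -0.373 0.452 -0.810
outer loop
vertex -3.448 -0.961 0.374
vertex -1.801 0.275 0.304
vertex -2.76 -1.925 -0.48
endloop
endfacet
facet normal -0.799 -0.600 0.033
outer loop
vertex -2.339 -2.435 0.436
vertex -3.448 -0.961 0.374
vertex -2.76 -1.925 -0.48
endloop
endfacet
facet normal -0.374 0.452 -0.810
outer loop
vertex -2.76 -1.925 -0.48
vertex -1.801 0.275 0.304
vertex -1.114 -0.689 -0.55
endloop
endfacet
facet normal 0.471 -0.661 -0.584
outer loop
vertex -1.114 -0.689 -0.55
vertex -2.339 -2.435 0.436
vertex -2.76 -1.925 -0.48
endloop
endfacet
facet normal -0.471 0.661 0.584
outer loop
vertex -3.448 -0.961 0.374
vertex -1.38 -0.235 1.22
vertex -1.801 0.275 0.304
endloop
endfacet
facet normal -0.799 -0.600 0.034
outer loop
vertex -3.026 -1.471 1.29
vertex -3.448 -0.961 0.374
vertex -2.339 -2.435 0.436
endloop
endfacet
facet normal -0.471 0.660 0.585
outer loop
vertex -3.026 -1.471 1.29
vertex -1.38 -0.235 1.22
vertex -3.448 -0.961 0.374
endloop
endfacet
facet normal 0.800 0.600 -0.034
outer loop
vertex -1.801 0.275 0.304
vertex -1.38 -0.235 1.22
vertex -1.114 -0.689 -0.55
endloop
endfacet
facet normal 0.471 -0.661 -0.585
outer loop
vertex -0.692 -1.199 0.366
vertex -2.339 -2.435 0.436
vertex -1.114 -0.689 -0.55
endloop
endfacet
facet normal 0.799 0.600 -0.034
outer loop
vertex -1.114 -0.689 -0.55
vertex -1.38 -0.235 1.22
vertex -0.692 -1.199 0.366
endloop
endfacet
facet normal 0.373 -0.452 0.810
outer loop
vertex -0.692 -1.199 0.366
vertex -3.026 -1.471 1.29
vertex -2.339 -2.435 0.436
endloop
endfacet
facet normal 0.373 -0.451 0.810
outer loop
vertex -1.38 -0.235 1.22
vertex -3.026 -1.471 1.29
vertex -0.692 -1.199 0.366
endloop
endfacet

endsolid


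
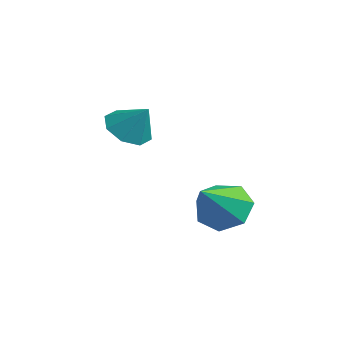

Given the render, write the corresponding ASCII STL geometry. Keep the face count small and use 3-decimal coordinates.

solid 
facet normal -0.379 0.673 -0.635
outer loop
vertex 0.235 1.474 -1.619
vertex -0.25 1.977 -0.796
vertex 0.736 2.148 -1.203
endloop
endfacet
facet normal 0.844 -0.432 -0.316
outer loop
vertex 0.235 1.474 -1.619
vertex 0.736 2.148 -1.203
vertex 0.57 0.523 0.576
endloop
endfacet
facet normal -0.379 0.673 -0.635
outer loop
vertex 0.736 2.148 -1.203
vertex -0.25 1.977 -0.796
vertex 0.494 2.694 -0.48
endloop
endfacet
facet normal 0.966 0.140 0.218
outer loop
vertex 0.736 2.148 -1.203
vertex 0.494 2.694 -0.48
vertex 0.57 0.523 0.576
endloop
endfacet
facet normal -0.379 0.673 -0.634
outer loop
vertex 0.494 2.694 -0.48
vertex -0.25 1.977 -0.796
vertex -0.308 2.699 0.005
endloop
endfacet
facet normal 0.477 0.398 0.784
outer loop
vertex 0.494 2.694 -0.48
vertex -0.308 2.699 0.005
vertex 0.57 0.523 0.576
endloop
endfacet
facet normal -0.379 0.673 -0.635
outer loop
vertex -0.308 2.699 0.005
vertex -0.25 1.977 -0.796
vertex -1.066 2.161 -0.113
endloop
endfacet
facet normal -0.254 0.148 0.956
outer loop
vertex -0.308 2.699 0.005
vertex -1.066 2.161 -0.113
vertex 0.57 0.523 0.576
endloop
endfacet
facet normal -0.380 0.672 -0.635
outer loop
vertex -1.066 2.161 -0.113
vertex -0.25 1.977 -0.796
vertex -1.209 1.484 -0.744
endloop
endfacet
facet normal -0.676 -0.421 0.605
outer loop
vertex -1.066 2.161 -0.113
vertex -1.209 1.484 -0.744
vertex 0.57 0.523 0.576
endloop
endfacet
facet normal -0.380 0.673 -0.634
outer loop
vertex -1.209 1.484 -0.744
vertex -0.25 1.977 -0.796
vertex -0.631 1.178 -1.415
endloop
endfacet
facet normal -0.472 -0.881 -0.005
outer loop
vertex -1.209 1.484 -0.744
vertex -0.631 1.178 -1.415
vertex 0.57 0.523 0.576
endloop
endfacet
facet normal -0.380 0.673 -0.635
outer loop
vertex -0.631 1.178 -1.415
vertex -0.25 1.977 -0.796
vertex 0.235 1.474 -1.619
endloop
endfacet
facet normal 0.205 -0.886 -0.415
outer loop
vertex -0.631 1.178 -1.415
vertex 0.235 1.474 -1.619
vertex 0.57 0.523 0.576
endloop
endfacet
facet normal -0.579 -0.254 -0.774
outer loop
vertex -1.435 -0.126 2.384
vertex -1.845 -0.779 2.905
vertex -2.006 0.121 2.73
endloop
endfacet
facet normal 0.437 0.896 0.081
outer loop
vertex -1.435 -0.126 2.384
vertex -2.006 0.121 2.73
vertex -1.075 -0.441 3.935
endloop
endfacet
facet normal -0.579 -0.254 -0.774
outer loop
vertex -2.006 0.121 2.73
vertex -1.845 -0.779 2.905
vertex -2.482 -0.159 3.178
endloop
endfacet
facet normal -0.076 0.880 0.469
outer loop
vertex -2.006 0.121 2.73
vertex -2.482 -0.159 3.178
vertex -1.075 -0.441 3.935
endloop
endfacet
facet normal -0.579 -0.253 -0.775
outer loop
vertex -2.482 -0.159 3.178
vertex -1.845 -0.779 2.905
vertex -2.586 -0.802 3.466
endloop
endfacet
facet normal -0.360 0.429 0.828
outer loop
vertex -2.482 -0.159 3.178
vertex -2.586 -0.802 3.466
vertex -1.075 -0.441 3.935
endloop
endfacet
facet normal -0.579 -0.253 -0.775
outer loop
vertex -2.586 -0.802 3.466
vertex -1.845 -0.779 2.905
vertex -2.256 -1.431 3.425
endloop
endfacet
facet normal -0.249 -0.192 0.949
outer loop
vertex -2.586 -0.802 3.466
vertex -2.256 -1.431 3.425
vertex -1.075 -0.441 3.935
endloop
endfacet
facet normal -0.579 -0.253 -0.775
outer loop
vertex -2.256 -1.431 3.425
vertex -1.845 -0.779 2.905
vertex -1.685 -1.678 3.079
endloop
endfacet
facet normal 0.192 -0.621 0.760
outer loop
vertex -2.256 -1.431 3.425
vertex -1.685 -1.678 3.079
vertex -1.075 -0.441 3.935
endloop
endfacet
facet normal -0.579 -0.253 -0.775
outer loop
vertex -1.685 -1.678 3.079
vertex -1.845 -0.779 2.905
vertex -1.208 -1.398 2.631
endloop
endfacet
facet normal 0.704 -0.605 0.372
outer loop
vertex -1.685 -1.678 3.079
vertex -1.208 -1.398 2.631
vertex -1.075 -0.441 3.935
endloop
endfacet
facet normal -0.580 -0.254 -0.774
outer loop
vertex -1.208 -1.398 2.631
vertex -1.845 -0.779 2.905
vertex -1.104 -0.756 2.343
endloop
endfacet
facet normal 0.988 -0.154 0.013
outer loop
vertex -1.208 -1.398 2.631
vertex -1.104 -0.756 2.343
vertex -1.075 -0.441 3.935
endloop
endfacet
facet normal -0.579 -0.254 -0.774
outer loop
vertex -1.104 -0.756 2.343
vertex -1.845 -0.779 2.905
vertex -1.435 -0.126 2.384
endloop
endfacet
facet normal 0.877 0.468 -0.109
outer loop
vertex -1.104 -0.756 2.343
vertex -1.435 -0.126 2.384
vertex -1.075 -0.441 3.935
endloop
endfacet

endsolid


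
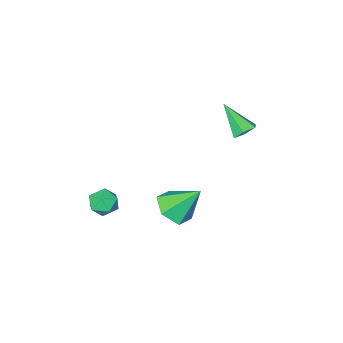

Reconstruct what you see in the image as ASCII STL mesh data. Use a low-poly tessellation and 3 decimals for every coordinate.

solid 
facet normal -0.215 0.638 -0.739
outer loop
vertex -0.778 2.37 0.697
vertex -1.034 2.733 1.085
vertex -0.459 2.787 0.964
endloop
endfacet
facet normal 0.840 -0.481 -0.251
outer loop
vertex -0.778 2.37 0.697
vertex -0.459 2.787 0.964
vertex -0.686 1.707 2.275
endloop
endfacet
facet normal -0.216 0.637 -0.740
outer loop
vertex -0.459 2.787 0.964
vertex -1.034 2.733 1.085
vertex -0.714 3.151 1.352
endloop
endfacet
facet normal 0.900 0.247 0.359
outer loop
vertex -0.459 2.787 0.964
vertex -0.714 3.151 1.352
vertex -0.686 1.707 2.275
endloop
endfacet
facet normal -0.216 0.637 -0.740
outer loop
vertex -0.714 3.151 1.352
vertex -1.034 2.733 1.085
vertex -1.289 3.097 1.473
endloop
endfacet
facet normal 0.125 0.536 0.835
outer loop
vertex -0.714 3.151 1.352
vertex -1.289 3.097 1.473
vertex -0.686 1.707 2.275
endloop
endfacet
facet normal -0.216 0.637 -0.740
outer loop
vertex -1.289 3.097 1.473
vertex -1.034 2.733 1.085
vertex -1.608 2.679 1.206
endloop
endfacet
facet normal -0.709 0.095 0.698
outer loop
vertex -1.289 3.097 1.473
vertex -1.608 2.679 1.206
vertex -0.686 1.707 2.275
endloop
endfacet
facet normal -0.216 0.638 -0.739
outer loop
vertex -1.608 2.679 1.206
vertex -1.034 2.733 1.085
vertex -1.353 2.316 0.818
endloop
endfacet
facet normal -0.769 -0.633 0.087
outer loop
vertex -1.608 2.679 1.206
vertex -1.353 2.316 0.818
vertex -0.686 1.707 2.275
endloop
endfacet
facet normal -0.215 0.638 -0.739
outer loop
vertex -1.353 2.316 0.818
vertex -1.034 2.733 1.085
vertex -0.778 2.37 0.697
endloop
endfacet
facet normal 0.005 -0.922 -0.388
outer loop
vertex -1.353 2.316 0.818
vertex -0.778 2.37 0.697
vertex -0.686 1.707 2.275
endloop
endfacet
facet normal 0.437 -0.463 -0.771
outer loop
vertex 3.259 2.725 -1.016
vertex 2.75 3.219 -1.601
vertex 3.569 3.533 -1.325
endloop
endfacet
facet normal 0.567 0.095 0.818
outer loop
vertex 3.259 2.725 -1.016
vertex 3.569 3.533 -1.325
vertex 2.01 4.001 -0.299
endloop
endfacet
facet normal 0.437 -0.463 -0.771
outer loop
vertex 3.569 3.533 -1.325
vertex 2.75 3.219 -1.601
vertex 3.06 4.028 -1.911
endloop
endfacet
facet normal 0.455 0.835 0.310
outer loop
vertex 3.569 3.533 -1.325
vertex 3.06 4.028 -1.911
vertex 2.01 4.001 -0.299
endloop
endfacet
facet normal 0.438 -0.463 -0.771
outer loop
vertex 3.06 4.028 -1.911
vertex 2.75 3.219 -1.601
vertex 2.241 3.713 -2.187
endloop
endfacet
facet normal -0.300 0.937 -0.180
outer loop
vertex 3.06 4.028 -1.911
vertex 2.241 3.713 -2.187
vertex 2.01 4.001 -0.299
endloop
endfacet
facet normal 0.438 -0.463 -0.771
outer loop
vertex 2.241 3.713 -2.187
vertex 2.75 3.219 -1.601
vertex 1.93 2.904 -1.878
endloop
endfacet
facet normal -0.940 0.300 -0.161
outer loop
vertex 2.241 3.713 -2.187
vertex 1.93 2.904 -1.878
vertex 2.01 4.001 -0.299
endloop
endfacet
facet normal 0.438 -0.463 -0.771
outer loop
vertex 1.93 2.904 -1.878
vertex 2.75 3.219 -1.601
vertex 2.439 2.41 -1.292
endloop
endfacet
facet normal -0.828 -0.440 0.348
outer loop
vertex 1.93 2.904 -1.878
vertex 2.439 2.41 -1.292
vertex 2.01 4.001 -0.299
endloop
endfacet
facet normal 0.437 -0.463 -0.771
outer loop
vertex 2.439 2.41 -1.292
vertex 2.75 3.219 -1.601
vertex 3.259 2.725 -1.016
endloop
endfacet
facet normal -0.073 -0.542 0.837
outer loop
vertex 2.439 2.41 -1.292
vertex 3.259 2.725 -1.016
vertex 2.01 4.001 -0.299
endloop
endfacet
facet normal -0.398 0.917 0.018
outer loop
vertex 3.115 -0.431 -4.34
vertex 3.16 -0.426 -3.595
vertex 3.729 -0.171 -4.005
endloop
endfacet
facet normal -0.027 0.813 -0.582
outer loop
vertex 3.115 -0.431 -4.34
vertex 3.729 -0.171 -4.005
vertex 3.789 -0.603 -4.611
endloop
endfacet
facet normal -0.306 0.248 -0.919
outer loop
vertex 3.115 -0.431 -4.34
vertex 3.789 -0.603 -4.611
vertex 3.258 -1.126 -4.575
endloop
endfacet
facet normal -0.850 0.003 -0.527
outer loop
vertex 3.115 -0.431 -4.34
vertex 3.258 -1.126 -4.575
vertex 2.869 -1.016 -3.947
endloop
endfacet
facet normal -0.908 0.417 0.052
outer loop
vertex 3.115 -0.431 -4.34
vertex 2.869 -1.016 -3.947
vertex 3.16 -0.426 -3.595
endloop
endfacet
facet normal 0.644 0.652 -0.401
outer loop
vertex 3.789 -0.603 -4.611
vertex 3.729 -0.171 -4.005
vertex 4.251 -0.704 -4.033
endloop
endfacet
facet normal 0.042 0.821 0.569
outer loop
vertex 3.729 -0.171 -4.005
vertex 3.16 -0.426 -3.595
vertex 3.862 -0.594 -3.405
endloop
endfacet
facet normal -0.780 0.012 0.626
outer loop
vertex 3.16 -0.426 -3.595
vertex 2.869 -1.016 -3.947
vertex 3.331 -1.117 -3.369
endloop
endfacet
facet normal -0.687 -0.657 -0.311
outer loop
vertex 2.869 -1.016 -3.947
vertex 3.258 -1.126 -4.575
vertex 3.391 -1.549 -3.975
endloop
endfacet
facet normal 0.193 -0.261 -0.946
outer loop
vertex 3.258 -1.126 -4.575
vertex 3.789 -0.603 -4.611
vertex 3.96 -1.294 -4.385
endloop
endfacet
facet normal 0.850 -0.003 0.527
outer loop
vertex 4.005 -1.289 -3.64
vertex 4.251 -0.704 -4.033
vertex 3.862 -0.594 -3.405
endloop
endfacet
facet normal 0.306 -0.248 0.919
outer loop
vertex 4.005 -1.289 -3.64
vertex 3.862 -0.594 -3.405
vertex 3.331 -1.117 -3.369
endloop
endfacet
facet normal 0.027 -0.813 0.582
outer loop
vertex 4.005 -1.289 -3.64
vertex 3.331 -1.117 -3.369
vertex 3.391 -1.549 -3.975
endloop
endfacet
facet normal 0.398 -0.917 -0.018
outer loop
vertex 4.005 -1.289 -3.64
vertex 3.391 -1.549 -3.975
vertex 3.96 -1.294 -4.385
endloop
endfacet
facet normal 0.908 -0.417 -0.052
outer loop
vertex 4.005 -1.289 -3.64
vertex 3.96 -1.294 -4.385
vertex 4.251 -0.704 -4.033
endloop
endfacet
facet normal 0.687 0.657 0.311
outer loop
vertex 3.862 -0.594 -3.405
vertex 4.251 -0.704 -4.033
vertex 3.729 -0.171 -4.005
endloop
endfacet
facet normal -0.193 0.261 0.946
outer loop
vertex 3.331 -1.117 -3.369
vertex 3.862 -0.594 -3.405
vertex 3.16 -0.426 -3.595
endloop
endfacet
facet normal -0.644 -0.652 0.401
outer loop
vertex 3.391 -1.549 -3.975
vertex 3.331 -1.117 -3.369
vertex 2.869 -1.016 -3.947
endloop
endfacet
facet normal -0.042 -0.821 -0.569
outer loop
vertex 3.96 -1.294 -4.385
vertex 3.391 -1.549 -3.975
vertex 3.258 -1.126 -4.575
endloop
endfacet
facet normal 0.780 -0.012 -0.626
outer loop
vertex 4.251 -0.704 -4.033
vertex 3.96 -1.294 -4.385
vertex 3.789 -0.603 -4.611
endloop
endfacet

endsolid


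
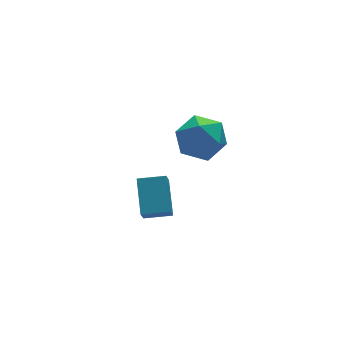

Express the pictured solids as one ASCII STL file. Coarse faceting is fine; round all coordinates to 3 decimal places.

solid 
facet normal -0.334 -0.489 0.805
outer loop
vertex 3.26 0.391 0.599
vertex 2.22 0.86 0.452
vertex 2.818 -0.889 -0.362
endloop
endfacet
facet normal 0.904 -0.408 0.128
outer loop
vertex 3.18 -0.36 -1.232
vertex 3.26 0.391 0.599
vertex 2.818 -0.889 -0.362
endloop
endfacet
facet normal -0.335 -0.489 0.805
outer loop
vertex 2.818 -0.889 -0.362
vertex 2.22 0.86 0.452
vertex 1.779 -0.419 -0.509
endloop
endfacet
facet normal -0.267 -0.770 -0.579
outer loop
vertex 1.779 -0.419 -0.509
vertex 3.18 -0.36 -1.232
vertex 2.818 -0.889 -0.362
endloop
endfacet
facet normal 0.266 0.771 0.579
outer loop
vertex 3.26 0.391 0.599
vertex 2.582 1.389 -0.418
vertex 2.22 0.86 0.452
endloop
endfacet
facet normal 0.904 -0.408 0.128
outer loop
vertex 3.621 0.919 -0.271
vertex 3.26 0.391 0.599
vertex 3.18 -0.36 -1.232
endloop
endfacet
facet normal 0.267 0.771 0.579
outer loop
vertex 3.621 0.919 -0.271
vertex 2.582 1.389 -0.418
vertex 3.26 0.391 0.599
endloop
endfacet
facet normal -0.904 0.408 -0.128
outer loop
vertex 2.22 0.86 0.452
vertex 2.582 1.389 -0.418
vertex 1.779 -0.419 -0.509
endloop
endfacet
facet normal -0.266 -0.771 -0.578
outer loop
vertex 2.14 0.109 -1.379
vertex 3.18 -0.36 -1.232
vertex 1.779 -0.419 -0.509
endloop
endfacet
facet normal -0.904 0.408 -0.128
outer loop
vertex 1.779 -0.419 -0.509
vertex 2.582 1.389 -0.418
vertex 2.14 0.109 -1.379
endloop
endfacet
facet normal 0.335 0.490 -0.805
outer loop
vertex 2.14 0.109 -1.379
vertex 3.621 0.919 -0.271
vertex 3.18 -0.36 -1.232
endloop
endfacet
facet normal 0.335 0.489 -0.805
outer loop
vertex 2.582 1.389 -0.418
vertex 3.621 0.919 -0.271
vertex 2.14 0.109 -1.379
endloop
endfacet
facet normal -0.399 0.359 0.843
outer loop
vertex 4.028 -0.459 4.692
vertex 3.049 -0.84 4.391
vertex 3.723 -1.469 4.978
endloop
endfacet
facet normal 0.284 0.181 0.942
outer loop
vertex 4.028 -0.459 4.692
vertex 3.723 -1.469 4.978
vertex 4.744 -1.284 4.634
endloop
endfacet
facet normal 0.679 0.555 0.480
outer loop
vertex 4.028 -0.459 4.692
vertex 4.744 -1.284 4.634
vertex 4.701 -0.54 3.834
endloop
endfacet
facet normal 0.239 0.966 0.096
outer loop
vertex 4.028 -0.459 4.692
vertex 4.701 -0.54 3.834
vertex 3.653 -0.266 3.683
endloop
endfacet
facet normal -0.428 0.845 0.321
outer loop
vertex 4.028 -0.459 4.692
vertex 3.653 -0.266 3.683
vertex 3.049 -0.84 4.391
endloop
endfacet
facet normal 0.356 -0.511 0.782
outer loop
vertex 4.744 -1.284 4.634
vertex 3.723 -1.469 4.978
vertex 4.207 -2.174 4.297
endloop
endfacet
facet normal -0.750 -0.222 0.623
outer loop
vertex 3.723 -1.469 4.978
vertex 3.049 -0.84 4.391
vertex 3.159 -1.9 4.146
endloop
endfacet
facet normal -0.796 0.564 -0.222
outer loop
vertex 3.049 -0.84 4.391
vertex 3.653 -0.266 3.683
vertex 3.116 -1.156 3.346
endloop
endfacet
facet normal 0.283 0.760 -0.585
outer loop
vertex 3.653 -0.266 3.683
vertex 4.701 -0.54 3.834
vertex 4.137 -0.971 3.002
endloop
endfacet
facet normal 0.995 0.095 0.035
outer loop
vertex 4.701 -0.54 3.834
vertex 4.744 -1.284 4.634
vertex 4.811 -1.6 3.589
endloop
endfacet
facet normal -0.239 -0.966 -0.096
outer loop
vertex 3.832 -1.981 3.288
vertex 4.207 -2.174 4.297
vertex 3.159 -1.9 4.146
endloop
endfacet
facet normal -0.679 -0.555 -0.480
outer loop
vertex 3.832 -1.981 3.288
vertex 3.159 -1.9 4.146
vertex 3.116 -1.156 3.346
endloop
endfacet
facet normal -0.284 -0.181 -0.942
outer loop
vertex 3.832 -1.981 3.288
vertex 3.116 -1.156 3.346
vertex 4.137 -0.971 3.002
endloop
endfacet
facet normal 0.399 -0.359 -0.843
outer loop
vertex 3.832 -1.981 3.288
vertex 4.137 -0.971 3.002
vertex 4.811 -1.6 3.589
endloop
endfacet
facet normal 0.428 -0.845 -0.321
outer loop
vertex 3.832 -1.981 3.288
vertex 4.811 -1.6 3.589
vertex 4.207 -2.174 4.297
endloop
endfacet
facet normal -0.283 -0.760 0.585
outer loop
vertex 3.159 -1.9 4.146
vertex 4.207 -2.174 4.297
vertex 3.723 -1.469 4.978
endloop
endfacet
facet normal -0.995 -0.095 -0.035
outer loop
vertex 3.116 -1.156 3.346
vertex 3.159 -1.9 4.146
vertex 3.049 -0.84 4.391
endloop
endfacet
facet normal -0.356 0.511 -0.782
outer loop
vertex 4.137 -0.971 3.002
vertex 3.116 -1.156 3.346
vertex 3.653 -0.266 3.683
endloop
endfacet
facet normal 0.750 0.222 -0.623
outer loop
vertex 4.811 -1.6 3.589
vertex 4.137 -0.971 3.002
vertex 4.701 -0.54 3.834
endloop
endfacet
facet normal 0.796 -0.564 0.222
outer loop
vertex 4.207 -2.174 4.297
vertex 4.811 -1.6 3.589
vertex 4.744 -1.284 4.634
endloop
endfacet

endsolid


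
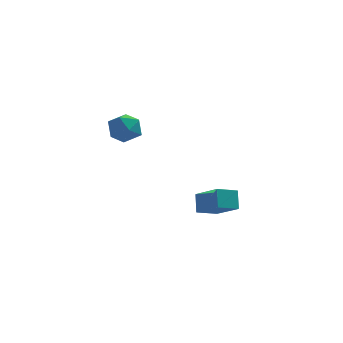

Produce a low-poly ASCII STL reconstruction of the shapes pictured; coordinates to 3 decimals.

solid 
facet normal -0.750 -0.595 0.289
outer loop
vertex 0.583 2.609 -1.536
vertex 0.458 3.188 -0.669
vertex -0.51 3.591 -2.35
endloop
endfacet
facet normal 0.120 -0.551 -0.826
outer loop
vertex 0.322 4.252 -2.671
vertex 0.583 2.609 -1.536
vertex -0.51 3.591 -2.35
endloop
endfacet
facet normal -0.750 -0.596 0.289
outer loop
vertex -0.51 3.591 -2.35
vertex 0.458 3.188 -0.669
vertex -0.636 4.17 -1.483
endloop
endfacet
facet normal -0.651 0.584 -0.485
outer loop
vertex -0.636 4.17 -1.483
vertex 0.322 4.252 -2.671
vertex -0.51 3.591 -2.35
endloop
endfacet
facet normal 0.651 -0.584 0.484
outer loop
vertex 0.583 2.609 -1.536
vertex 1.29 3.849 -0.99
vertex 0.458 3.188 -0.669
endloop
endfacet
facet normal 0.119 -0.551 -0.826
outer loop
vertex 1.416 3.27 -1.857
vertex 0.583 2.609 -1.536
vertex 0.322 4.252 -2.671
endloop
endfacet
facet normal 0.651 -0.584 0.485
outer loop
vertex 1.416 3.27 -1.857
vertex 1.29 3.849 -0.99
vertex 0.583 2.609 -1.536
endloop
endfacet
facet normal -0.119 0.551 0.826
outer loop
vertex 0.458 3.188 -0.669
vertex 1.29 3.849 -0.99
vertex -0.636 4.17 -1.483
endloop
endfacet
facet normal -0.651 0.585 -0.484
outer loop
vertex 0.197 4.831 -1.804
vertex 0.322 4.252 -2.671
vertex -0.636 4.17 -1.483
endloop
endfacet
facet normal -0.119 0.551 0.826
outer loop
vertex -0.636 4.17 -1.483
vertex 1.29 3.849 -0.99
vertex 0.197 4.831 -1.804
endloop
endfacet
facet normal 0.750 0.595 -0.289
outer loop
vertex 0.197 4.831 -1.804
vertex 1.416 3.27 -1.857
vertex 0.322 4.252 -2.671
endloop
endfacet
facet normal 0.750 0.595 -0.289
outer loop
vertex 1.29 3.849 -0.99
vertex 1.416 3.27 -1.857
vertex 0.197 4.831 -1.804
endloop
endfacet
facet normal 0.204 0.103 0.974
outer loop
vertex -3.139 0.893 4.466
vertex -3.256 0.057 4.579
vertex -2.482 0.357 4.385
endloop
endfacet
facet normal 0.554 0.590 0.588
outer loop
vertex -3.139 0.893 4.466
vertex -2.482 0.357 4.385
vertex -2.579 0.998 3.833
endloop
endfacet
facet normal 0.073 0.971 0.226
outer loop
vertex -3.139 0.893 4.466
vertex -2.579 0.998 3.833
vertex -3.412 1.095 3.685
endloop
endfacet
facet normal -0.575 0.720 0.387
outer loop
vertex -3.139 0.893 4.466
vertex -3.412 1.095 3.685
vertex -3.83 0.513 4.146
endloop
endfacet
facet normal -0.495 0.184 0.849
outer loop
vertex -3.139 0.893 4.466
vertex -3.83 0.513 4.146
vertex -3.256 0.057 4.579
endloop
endfacet
facet normal 0.963 0.244 0.115
outer loop
vertex -2.579 0.998 3.833
vertex -2.482 0.357 4.385
vertex -2.35 0.227 3.554
endloop
endfacet
facet normal 0.396 -0.544 0.740
outer loop
vertex -2.482 0.357 4.385
vertex -3.256 0.057 4.579
vertex -2.768 -0.355 4.015
endloop
endfacet
facet normal -0.734 -0.413 0.539
outer loop
vertex -3.256 0.057 4.579
vertex -3.83 0.513 4.146
vertex -3.601 -0.258 3.867
endloop
endfacet
facet normal -0.865 0.456 -0.209
outer loop
vertex -3.83 0.513 4.146
vertex -3.412 1.095 3.685
vertex -3.698 0.383 3.315
endloop
endfacet
facet normal 0.184 0.863 -0.471
outer loop
vertex -3.412 1.095 3.685
vertex -2.579 0.998 3.833
vertex -2.924 0.683 3.121
endloop
endfacet
facet normal 0.575 -0.720 -0.387
outer loop
vertex -3.041 -0.153 3.234
vertex -2.35 0.227 3.554
vertex -2.768 -0.355 4.015
endloop
endfacet
facet normal -0.073 -0.971 -0.226
outer loop
vertex -3.041 -0.153 3.234
vertex -2.768 -0.355 4.015
vertex -3.601 -0.258 3.867
endloop
endfacet
facet normal -0.554 -0.590 -0.588
outer loop
vertex -3.041 -0.153 3.234
vertex -3.601 -0.258 3.867
vertex -3.698 0.383 3.315
endloop
endfacet
facet normal -0.204 -0.103 -0.974
outer loop
vertex -3.041 -0.153 3.234
vertex -3.698 0.383 3.315
vertex -2.924 0.683 3.121
endloop
endfacet
facet normal 0.495 -0.184 -0.849
outer loop
vertex -3.041 -0.153 3.234
vertex -2.924 0.683 3.121
vertex -2.35 0.227 3.554
endloop
endfacet
facet normal 0.865 -0.456 0.209
outer loop
vertex -2.768 -0.355 4.015
vertex -2.35 0.227 3.554
vertex -2.482 0.357 4.385
endloop
endfacet
facet normal -0.184 -0.863 0.471
outer loop
vertex -3.601 -0.258 3.867
vertex -2.768 -0.355 4.015
vertex -3.256 0.057 4.579
endloop
endfacet
facet normal -0.963 -0.244 -0.115
outer loop
vertex -3.698 0.383 3.315
vertex -3.601 -0.258 3.867
vertex -3.83 0.513 4.146
endloop
endfacet
facet normal -0.396 0.544 -0.740
outer loop
vertex -2.924 0.683 3.121
vertex -3.698 0.383 3.315
vertex -3.412 1.095 3.685
endloop
endfacet
facet normal 0.734 0.413 -0.539
outer loop
vertex -2.35 0.227 3.554
vertex -2.924 0.683 3.121
vertex -2.579 0.998 3.833
endloop
endfacet

endsolid


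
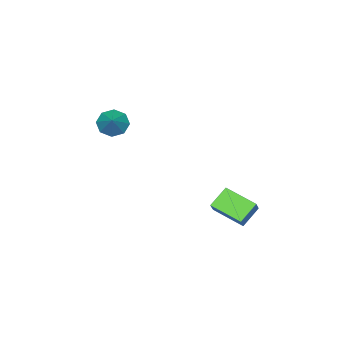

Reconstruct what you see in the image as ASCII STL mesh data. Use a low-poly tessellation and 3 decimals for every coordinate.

solid 
facet normal -0.642 -0.455 -0.618
outer loop
vertex 3.784 -3.434 1.364
vertex 3.178 -3.137 1.775
vertex 3.604 -2.896 1.155
endloop
endfacet
facet normal 0.921 0.172 -0.351
outer loop
vertex 3.784 -3.434 1.364
vertex 3.604 -2.896 1.155
vertex 4.102 -2.483 2.665
endloop
endfacet
facet normal -0.642 -0.454 -0.618
outer loop
vertex 3.604 -2.896 1.155
vertex 3.178 -3.137 1.775
vertex 3.175 -2.499 1.309
endloop
endfacet
facet normal 0.549 0.742 -0.384
outer loop
vertex 3.604 -2.896 1.155
vertex 3.175 -2.499 1.309
vertex 4.102 -2.483 2.665
endloop
endfacet
facet normal -0.641 -0.455 -0.618
outer loop
vertex 3.175 -2.499 1.309
vertex 3.178 -3.137 1.775
vertex 2.747 -2.476 1.736
endloop
endfacet
facet normal 0.025 0.999 -0.029
outer loop
vertex 3.175 -2.499 1.309
vertex 2.747 -2.476 1.736
vertex 4.102 -2.483 2.665
endloop
endfacet
facet normal -0.642 -0.455 -0.617
outer loop
vertex 2.747 -2.476 1.736
vertex 3.178 -3.137 1.775
vertex 2.572 -2.84 2.186
endloop
endfacet
facet normal -0.343 0.791 0.506
outer loop
vertex 2.747 -2.476 1.736
vertex 2.572 -2.84 2.186
vertex 4.102 -2.483 2.665
endloop
endfacet
facet normal -0.642 -0.455 -0.618
outer loop
vertex 2.572 -2.84 2.186
vertex 3.178 -3.137 1.775
vertex 2.752 -3.378 2.395
endloop
endfacet
facet normal -0.341 0.239 0.909
outer loop
vertex 2.572 -2.84 2.186
vertex 2.752 -3.378 2.395
vertex 4.102 -2.483 2.665
endloop
endfacet
facet normal -0.642 -0.454 -0.618
outer loop
vertex 2.752 -3.378 2.395
vertex 3.178 -3.137 1.775
vertex 3.181 -3.775 2.241
endloop
endfacet
facet normal 0.031 -0.332 0.943
outer loop
vertex 2.752 -3.378 2.395
vertex 3.181 -3.775 2.241
vertex 4.102 -2.483 2.665
endloop
endfacet
facet normal -0.642 -0.454 -0.618
outer loop
vertex 3.181 -3.775 2.241
vertex 3.178 -3.137 1.775
vertex 3.608 -3.798 1.814
endloop
endfacet
facet normal 0.556 -0.589 0.587
outer loop
vertex 3.181 -3.775 2.241
vertex 3.608 -3.798 1.814
vertex 4.102 -2.483 2.665
endloop
endfacet
facet normal -0.642 -0.454 -0.618
outer loop
vertex 3.608 -3.798 1.814
vertex 3.178 -3.137 1.775
vertex 3.784 -3.434 1.364
endloop
endfacet
facet normal 0.923 -0.381 0.053
outer loop
vertex 3.608 -3.798 1.814
vertex 3.784 -3.434 1.364
vertex 4.102 -2.483 2.665
endloop
endfacet
facet normal -0.796 0.153 0.586
outer loop
vertex 1.844 2.3 -1.321
vertex 1.795 3.936 -1.814
vertex 1.239 2.053 -2.078
endloop
endfacet
facet normal 0.030 -0.957 0.289
outer loop
vertex 2.225 1.864 -2.806
vertex 1.844 2.3 -1.321
vertex 1.239 2.053 -2.078
endloop
endfacet
facet normal -0.796 0.153 0.586
outer loop
vertex 1.239 2.053 -2.078
vertex 1.795 3.936 -1.814
vertex 1.19 3.69 -2.571
endloop
endfacet
facet normal -0.606 -0.246 -0.757
outer loop
vertex 1.19 3.69 -2.571
vertex 2.225 1.864 -2.806
vertex 1.239 2.053 -2.078
endloop
endfacet
facet normal 0.606 0.246 0.757
outer loop
vertex 1.844 2.3 -1.321
vertex 2.781 3.747 -2.542
vertex 1.795 3.936 -1.814
endloop
endfacet
facet normal 0.028 -0.957 0.288
outer loop
vertex 2.83 2.11 -2.049
vertex 1.844 2.3 -1.321
vertex 2.225 1.864 -2.806
endloop
endfacet
facet normal 0.606 0.246 0.757
outer loop
vertex 2.83 2.11 -2.049
vertex 2.781 3.747 -2.542
vertex 1.844 2.3 -1.321
endloop
endfacet
facet normal -0.029 0.957 -0.288
outer loop
vertex 1.795 3.936 -1.814
vertex 2.781 3.747 -2.542
vertex 1.19 3.69 -2.571
endloop
endfacet
facet normal -0.606 -0.246 -0.756
outer loop
vertex 2.176 3.5 -3.299
vertex 2.225 1.864 -2.806
vertex 1.19 3.69 -2.571
endloop
endfacet
facet normal -0.029 0.957 -0.289
outer loop
vertex 1.19 3.69 -2.571
vertex 2.781 3.747 -2.542
vertex 2.176 3.5 -3.299
endloop
endfacet
facet normal 0.796 -0.153 -0.586
outer loop
vertex 2.176 3.5 -3.299
vertex 2.83 2.11 -2.049
vertex 2.225 1.864 -2.806
endloop
endfacet
facet normal 0.796 -0.153 -0.586
outer loop
vertex 2.781 3.747 -2.542
vertex 2.83 2.11 -2.049
vertex 2.176 3.5 -3.299
endloop
endfacet

endsolid


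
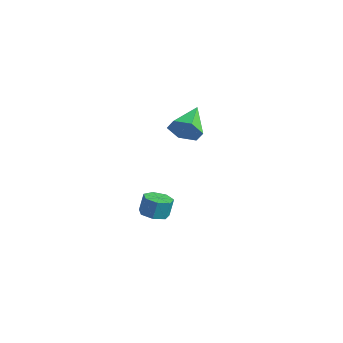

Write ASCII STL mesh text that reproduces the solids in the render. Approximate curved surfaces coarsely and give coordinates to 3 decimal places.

solid 
facet normal 0.360 -0.875 -0.323
outer loop
vertex 2.809 -2.562 2.461
vertex 2.423 -3.017 3.263
vertex 1.88 -2.932 2.427
endloop
endfacet
facet normal -0.228 0.640 -0.734
outer loop
vertex 2.809 -2.562 2.461
vertex 1.88 -2.932 2.427
vertex 1.717 -1.303 3.897
endloop
endfacet
facet normal 0.361 -0.875 -0.323
outer loop
vertex 1.88 -2.932 2.427
vertex 2.423 -3.017 3.263
vertex 1.495 -3.387 3.229
endloop
endfacet
facet normal -0.923 0.203 -0.328
outer loop
vertex 1.88 -2.932 2.427
vertex 1.495 -3.387 3.229
vertex 1.717 -1.303 3.897
endloop
endfacet
facet normal 0.361 -0.875 -0.324
outer loop
vertex 1.495 -3.387 3.229
vertex 2.423 -3.017 3.263
vertex 2.037 -3.473 4.065
endloop
endfacet
facet normal -0.840 -0.082 0.536
outer loop
vertex 1.495 -3.387 3.229
vertex 2.037 -3.473 4.065
vertex 1.717 -1.303 3.897
endloop
endfacet
facet normal 0.360 -0.875 -0.324
outer loop
vertex 2.037 -3.473 4.065
vertex 2.423 -3.017 3.263
vertex 2.966 -3.103 4.099
endloop
endfacet
facet normal -0.063 0.068 0.996
outer loop
vertex 2.037 -3.473 4.065
vertex 2.966 -3.103 4.099
vertex 1.717 -1.303 3.897
endloop
endfacet
facet normal 0.360 -0.875 -0.324
outer loop
vertex 2.966 -3.103 4.099
vertex 2.423 -3.017 3.263
vertex 3.351 -2.648 3.296
endloop
endfacet
facet normal 0.632 0.504 0.589
outer loop
vertex 2.966 -3.103 4.099
vertex 3.351 -2.648 3.296
vertex 1.717 -1.303 3.897
endloop
endfacet
facet normal 0.360 -0.875 -0.324
outer loop
vertex 3.351 -2.648 3.296
vertex 2.423 -3.017 3.263
vertex 2.809 -2.562 2.461
endloop
endfacet
facet normal 0.549 0.789 -0.275
outer loop
vertex 3.351 -2.648 3.296
vertex 2.809 -2.562 2.461
vertex 1.717 -1.303 3.897
endloop
endfacet
facet normal 0.005 -0.322 -0.947
outer loop
vertex 0.768 -2.445 -4.696
vertex 0.223 -3.075 -4.484
vertex 0.043 -2.279 -4.756
endloop
endfacet
facet normal 0.237 0.920 -0.312
outer loop
vertex 0.768 -2.445 -4.696
vertex 0.043 -2.279 -4.756
vertex 0.763 -2.075 -3.608
endloop
endfacet
facet normal 0.236 0.920 -0.312
outer loop
vertex 0.763 -2.075 -3.608
vertex 0.043 -2.279 -4.756
vertex 0.038 -1.909 -3.667
endloop
endfacet
facet normal -0.003 0.322 0.947
outer loop
vertex 0.763 -2.075 -3.608
vertex 0.038 -1.909 -3.667
vertex 0.217 -2.705 -3.396
endloop
endfacet
facet normal 0.005 -0.322 -0.947
outer loop
vertex 0.043 -2.279 -4.756
vertex 0.223 -3.075 -4.484
vertex -0.547 -2.713 -4.611
endloop
endfacet
facet normal -0.613 0.747 -0.257
outer loop
vertex 0.043 -2.279 -4.756
vertex -0.547 -2.713 -4.611
vertex 0.038 -1.909 -3.667
endloop
endfacet
facet normal -0.612 0.748 -0.258
outer loop
vertex 0.038 -1.909 -3.667
vertex -0.547 -2.713 -4.611
vertex -0.552 -2.342 -3.523
endloop
endfacet
facet normal -0.005 0.321 0.947
outer loop
vertex 0.038 -1.909 -3.667
vertex -0.552 -2.342 -3.523
vertex 0.217 -2.705 -3.396
endloop
endfacet
facet normal 0.005 -0.322 -0.947
outer loop
vertex -0.547 -2.713 -4.611
vertex 0.223 -3.075 -4.484
vertex -0.558 -3.419 -4.371
endloop
endfacet
facet normal -1.000 0.013 -0.009
outer loop
vertex -0.547 -2.713 -4.611
vertex -0.558 -3.419 -4.371
vertex -0.552 -2.342 -3.523
endloop
endfacet
facet normal -1.000 0.013 -0.009
outer loop
vertex -0.552 -2.342 -3.523
vertex -0.558 -3.419 -4.371
vertex -0.563 -3.049 -3.282
endloop
endfacet
facet normal -0.004 0.323 0.946
outer loop
vertex -0.552 -2.342 -3.523
vertex -0.563 -3.049 -3.282
vertex 0.217 -2.705 -3.396
endloop
endfacet
facet normal 0.005 -0.322 -0.947
outer loop
vertex -0.558 -3.419 -4.371
vertex 0.223 -3.075 -4.484
vertex 0.019 -3.867 -4.216
endloop
endfacet
facet normal -0.635 -0.732 0.246
outer loop
vertex -0.558 -3.419 -4.371
vertex 0.019 -3.867 -4.216
vertex -0.563 -3.049 -3.282
endloop
endfacet
facet normal -0.634 -0.733 0.247
outer loop
vertex -0.563 -3.049 -3.282
vertex 0.019 -3.867 -4.216
vertex 0.014 -3.496 -3.127
endloop
endfacet
facet normal -0.004 0.323 0.946
outer loop
vertex -0.563 -3.049 -3.282
vertex 0.014 -3.496 -3.127
vertex 0.217 -2.705 -3.396
endloop
endfacet
facet normal 0.005 -0.322 -0.947
outer loop
vertex 0.019 -3.867 -4.216
vertex 0.223 -3.075 -4.484
vertex 0.749 -3.718 -4.263
endloop
endfacet
facet normal 0.209 -0.925 0.316
outer loop
vertex 0.019 -3.867 -4.216
vertex 0.749 -3.718 -4.263
vertex 0.014 -3.496 -3.127
endloop
endfacet
facet normal 0.208 -0.926 0.316
outer loop
vertex 0.014 -3.496 -3.127
vertex 0.749 -3.718 -4.263
vertex 0.744 -3.348 -3.174
endloop
endfacet
facet normal -0.005 0.323 0.946
outer loop
vertex 0.014 -3.496 -3.127
vertex 0.744 -3.348 -3.174
vertex 0.217 -2.705 -3.396
endloop
endfacet
facet normal 0.004 -0.322 -0.947
outer loop
vertex 0.749 -3.718 -4.263
vertex 0.223 -3.075 -4.484
vertex 1.082 -3.086 -4.477
endloop
endfacet
facet normal 0.895 -0.422 0.147
outer loop
vertex 0.749 -3.718 -4.263
vertex 1.082 -3.086 -4.477
vertex 0.744 -3.348 -3.174
endloop
endfacet
facet normal 0.895 -0.421 0.148
outer loop
vertex 0.744 -3.348 -3.174
vertex 1.082 -3.086 -4.477
vertex 1.077 -2.715 -3.388
endloop
endfacet
facet normal -0.005 0.323 0.947
outer loop
vertex 0.744 -3.348 -3.174
vertex 1.077 -2.715 -3.388
vertex 0.217 -2.705 -3.396
endloop
endfacet
facet normal 0.004 -0.322 -0.947
outer loop
vertex 1.082 -3.086 -4.477
vertex 0.223 -3.075 -4.484
vertex 0.768 -2.445 -4.696
endloop
endfacet
facet normal 0.907 0.399 -0.132
outer loop
vertex 1.082 -3.086 -4.477
vertex 0.768 -2.445 -4.696
vertex 1.077 -2.715 -3.388
endloop
endfacet
facet normal 0.907 0.400 -0.132
outer loop
vertex 1.077 -2.715 -3.388
vertex 0.768 -2.445 -4.696
vertex 0.763 -2.075 -3.608
endloop
endfacet
facet normal -0.005 0.323 0.946
outer loop
vertex 1.077 -2.715 -3.388
vertex 0.763 -2.075 -3.608
vertex 0.217 -2.705 -3.396
endloop
endfacet

endsolid


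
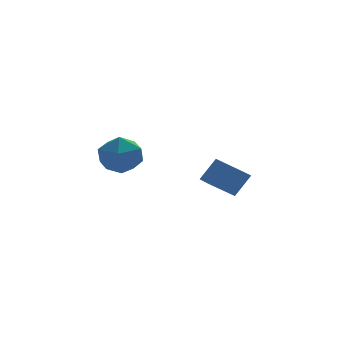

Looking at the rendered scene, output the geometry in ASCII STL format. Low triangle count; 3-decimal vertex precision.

solid 
facet normal 0.156 0.542 0.825
outer loop
vertex -4.301 2.252 0.281
vertex -4.03 1.235 0.898
vertex -3.149 1.853 0.325
endloop
endfacet
facet normal 0.310 0.920 0.240
outer loop
vertex -4.301 2.252 0.281
vertex -3.149 1.853 0.325
vertex -3.607 2.28 -0.722
endloop
endfacet
facet normal -0.278 0.946 -0.166
outer loop
vertex -4.301 2.252 0.281
vertex -3.607 2.28 -0.722
vertex -4.771 1.925 -0.796
endloop
endfacet
facet normal -0.794 0.584 0.169
outer loop
vertex -4.301 2.252 0.281
vertex -4.771 1.925 -0.796
vertex -5.033 1.279 0.205
endloop
endfacet
facet normal -0.526 0.334 0.782
outer loop
vertex -4.301 2.252 0.281
vertex -5.033 1.279 0.205
vertex -4.03 1.235 0.898
endloop
endfacet
facet normal 0.813 0.570 -0.123
outer loop
vertex -3.607 2.28 -0.722
vertex -3.149 1.853 0.325
vertex -2.907 1.281 -0.725
endloop
endfacet
facet normal 0.565 -0.042 0.824
outer loop
vertex -3.149 1.853 0.325
vertex -4.03 1.235 0.898
vertex -3.169 0.635 0.276
endloop
endfacet
facet normal -0.537 -0.379 0.754
outer loop
vertex -4.03 1.235 0.898
vertex -5.033 1.279 0.205
vertex -4.333 0.28 0.202
endloop
endfacet
facet normal -0.971 0.026 -0.238
outer loop
vertex -5.033 1.279 0.205
vertex -4.771 1.925 -0.796
vertex -4.791 0.707 -0.845
endloop
endfacet
facet normal -0.137 0.611 -0.779
outer loop
vertex -4.771 1.925 -0.796
vertex -3.607 2.28 -0.722
vertex -3.91 1.325 -1.418
endloop
endfacet
facet normal 0.794 -0.584 -0.169
outer loop
vertex -3.639 0.308 -0.801
vertex -2.907 1.281 -0.725
vertex -3.169 0.635 0.276
endloop
endfacet
facet normal 0.278 -0.946 0.166
outer loop
vertex -3.639 0.308 -0.801
vertex -3.169 0.635 0.276
vertex -4.333 0.28 0.202
endloop
endfacet
facet normal -0.310 -0.920 -0.240
outer loop
vertex -3.639 0.308 -0.801
vertex -4.333 0.28 0.202
vertex -4.791 0.707 -0.845
endloop
endfacet
facet normal -0.156 -0.542 -0.825
outer loop
vertex -3.639 0.308 -0.801
vertex -4.791 0.707 -0.845
vertex -3.91 1.325 -1.418
endloop
endfacet
facet normal 0.526 -0.334 -0.782
outer loop
vertex -3.639 0.308 -0.801
vertex -3.91 1.325 -1.418
vertex -2.907 1.281 -0.725
endloop
endfacet
facet normal 0.971 -0.026 0.238
outer loop
vertex -3.169 0.635 0.276
vertex -2.907 1.281 -0.725
vertex -3.149 1.853 0.325
endloop
endfacet
facet normal 0.137 -0.611 0.779
outer loop
vertex -4.333 0.28 0.202
vertex -3.169 0.635 0.276
vertex -4.03 1.235 0.898
endloop
endfacet
facet normal -0.813 -0.570 0.123
outer loop
vertex -4.791 0.707 -0.845
vertex -4.333 0.28 0.202
vertex -5.033 1.279 0.205
endloop
endfacet
facet normal -0.565 0.042 -0.824
outer loop
vertex -3.91 1.325 -1.418
vertex -4.791 0.707 -0.845
vertex -4.771 1.925 -0.796
endloop
endfacet
facet normal 0.537 0.379 -0.754
outer loop
vertex -2.907 1.281 -0.725
vertex -3.91 1.325 -1.418
vertex -3.607 2.28 -0.722
endloop
endfacet
facet normal -0.580 -0.101 -0.808
outer loop
vertex 0.576 2.211 -2.896
vertex 0.459 3.254 -2.943
vertex 1.908 2.316 -3.865
endloop
endfacet
facet normal 0.111 -0.993 0.045
outer loop
vertex 2.761 2.466 -2.677
vertex 0.576 2.211 -2.896
vertex 1.908 2.316 -3.865
endloop
endfacet
facet normal -0.580 -0.101 -0.808
outer loop
vertex 1.908 2.316 -3.865
vertex 0.459 3.254 -2.943
vertex 1.791 3.359 -3.912
endloop
endfacet
facet normal 0.807 0.064 -0.587
outer loop
vertex 1.791 3.359 -3.912
vertex 2.761 2.466 -2.677
vertex 1.908 2.316 -3.865
endloop
endfacet
facet normal -0.807 -0.064 0.587
outer loop
vertex 0.576 2.211 -2.896
vertex 1.312 3.404 -1.755
vertex 0.459 3.254 -2.943
endloop
endfacet
facet normal 0.111 -0.993 0.045
outer loop
vertex 1.429 2.361 -1.708
vertex 0.576 2.211 -2.896
vertex 2.761 2.466 -2.677
endloop
endfacet
facet normal -0.807 -0.064 0.587
outer loop
vertex 1.429 2.361 -1.708
vertex 1.312 3.404 -1.755
vertex 0.576 2.211 -2.896
endloop
endfacet
facet normal -0.111 0.993 -0.045
outer loop
vertex 0.459 3.254 -2.943
vertex 1.312 3.404 -1.755
vertex 1.791 3.359 -3.912
endloop
endfacet
facet normal 0.807 0.064 -0.587
outer loop
vertex 2.644 3.509 -2.724
vertex 2.761 2.466 -2.677
vertex 1.791 3.359 -3.912
endloop
endfacet
facet normal -0.111 0.993 -0.045
outer loop
vertex 1.791 3.359 -3.912
vertex 1.312 3.404 -1.755
vertex 2.644 3.509 -2.724
endloop
endfacet
facet normal 0.580 0.101 0.808
outer loop
vertex 2.644 3.509 -2.724
vertex 1.429 2.361 -1.708
vertex 2.761 2.466 -2.677
endloop
endfacet
facet normal 0.580 0.101 0.808
outer loop
vertex 1.312 3.404 -1.755
vertex 1.429 2.361 -1.708
vertex 2.644 3.509 -2.724
endloop
endfacet

endsolid
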